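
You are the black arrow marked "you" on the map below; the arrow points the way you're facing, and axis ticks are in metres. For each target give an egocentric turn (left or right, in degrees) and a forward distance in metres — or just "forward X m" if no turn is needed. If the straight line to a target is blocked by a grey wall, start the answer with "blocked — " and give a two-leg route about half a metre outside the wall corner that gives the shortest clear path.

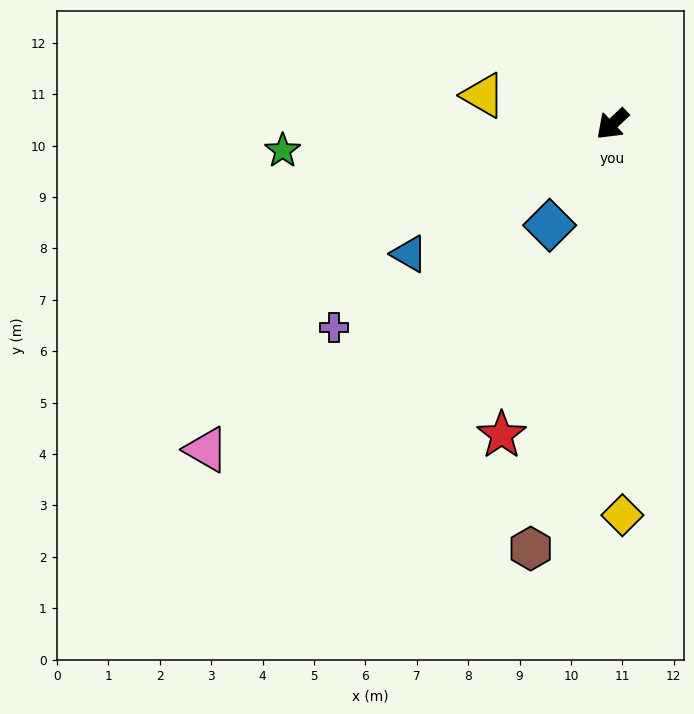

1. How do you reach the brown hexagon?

turn left 36°, forward 8.4 m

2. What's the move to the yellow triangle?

turn right 56°, forward 2.6 m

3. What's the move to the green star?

turn right 39°, forward 6.4 m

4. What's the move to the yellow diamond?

turn left 48°, forward 7.6 m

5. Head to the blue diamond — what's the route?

turn left 15°, forward 2.3 m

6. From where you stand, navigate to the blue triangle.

turn right 11°, forward 4.7 m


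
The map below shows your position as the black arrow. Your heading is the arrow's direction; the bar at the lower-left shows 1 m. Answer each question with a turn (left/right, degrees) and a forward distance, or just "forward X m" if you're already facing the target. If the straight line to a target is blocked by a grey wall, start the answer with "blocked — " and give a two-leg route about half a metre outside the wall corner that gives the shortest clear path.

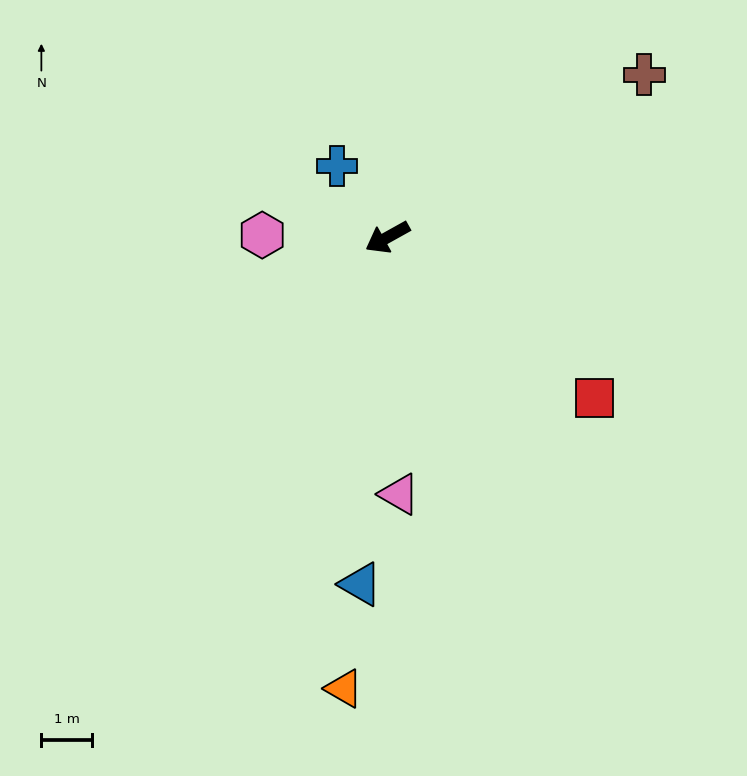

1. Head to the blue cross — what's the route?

turn right 84°, forward 1.7 m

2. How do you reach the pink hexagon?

turn right 30°, forward 2.5 m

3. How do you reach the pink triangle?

turn left 64°, forward 5.0 m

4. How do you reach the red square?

turn left 113°, forward 5.1 m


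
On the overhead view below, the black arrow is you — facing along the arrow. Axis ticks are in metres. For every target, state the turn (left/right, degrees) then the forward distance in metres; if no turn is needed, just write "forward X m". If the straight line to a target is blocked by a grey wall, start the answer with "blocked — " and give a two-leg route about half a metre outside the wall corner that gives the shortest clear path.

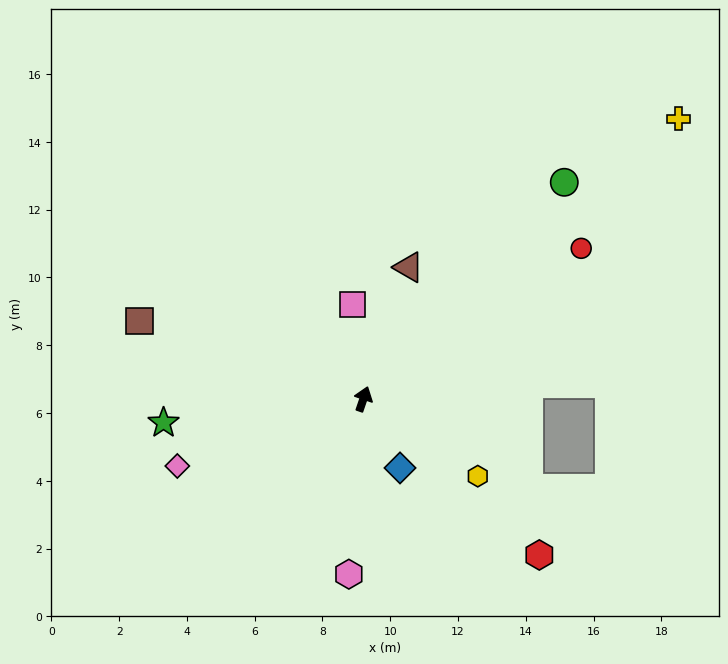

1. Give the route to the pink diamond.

turn left 129°, forward 5.8 m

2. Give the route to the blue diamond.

turn right 133°, forward 2.3 m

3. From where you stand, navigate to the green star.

turn left 116°, forward 5.9 m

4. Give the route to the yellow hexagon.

turn right 105°, forward 4.1 m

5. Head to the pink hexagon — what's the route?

turn right 166°, forward 5.2 m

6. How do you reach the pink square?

turn left 25°, forward 2.8 m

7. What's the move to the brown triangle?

forward 4.1 m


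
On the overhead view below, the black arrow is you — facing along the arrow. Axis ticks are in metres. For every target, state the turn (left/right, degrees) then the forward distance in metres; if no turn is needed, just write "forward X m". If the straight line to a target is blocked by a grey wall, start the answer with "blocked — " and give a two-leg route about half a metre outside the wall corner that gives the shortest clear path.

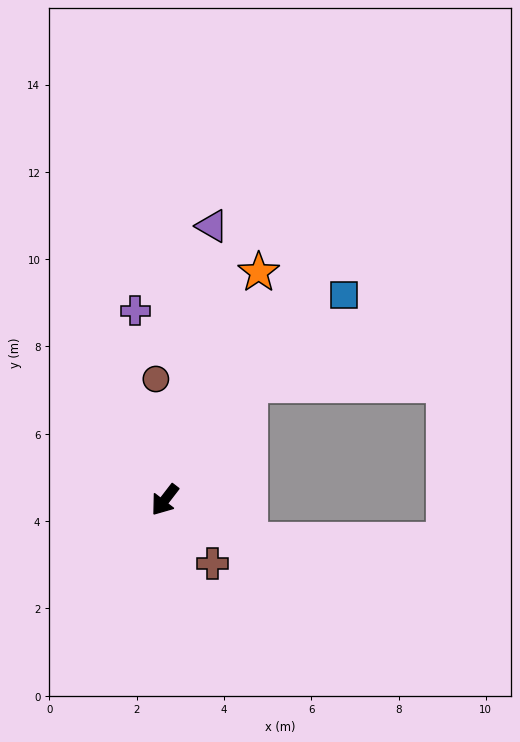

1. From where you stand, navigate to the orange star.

turn right 165°, forward 5.6 m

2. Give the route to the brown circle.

turn right 138°, forward 2.8 m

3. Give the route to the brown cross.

turn left 74°, forward 1.8 m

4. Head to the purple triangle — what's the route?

turn right 152°, forward 6.4 m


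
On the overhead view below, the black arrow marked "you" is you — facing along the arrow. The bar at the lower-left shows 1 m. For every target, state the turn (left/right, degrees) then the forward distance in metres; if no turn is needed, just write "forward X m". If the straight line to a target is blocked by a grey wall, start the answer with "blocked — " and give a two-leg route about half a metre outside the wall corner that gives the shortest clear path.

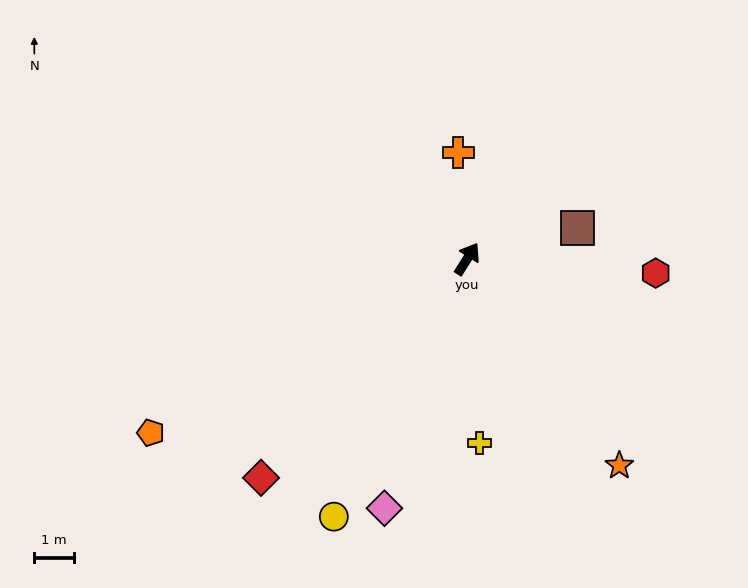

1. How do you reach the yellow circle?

turn right 175°, forward 7.3 m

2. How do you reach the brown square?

turn right 42°, forward 2.9 m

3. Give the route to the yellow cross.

turn right 144°, forward 4.7 m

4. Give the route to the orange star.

turn right 111°, forward 6.5 m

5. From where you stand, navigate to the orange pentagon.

turn left 151°, forward 9.1 m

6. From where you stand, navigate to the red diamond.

turn left 169°, forward 7.6 m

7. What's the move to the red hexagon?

turn right 62°, forward 4.8 m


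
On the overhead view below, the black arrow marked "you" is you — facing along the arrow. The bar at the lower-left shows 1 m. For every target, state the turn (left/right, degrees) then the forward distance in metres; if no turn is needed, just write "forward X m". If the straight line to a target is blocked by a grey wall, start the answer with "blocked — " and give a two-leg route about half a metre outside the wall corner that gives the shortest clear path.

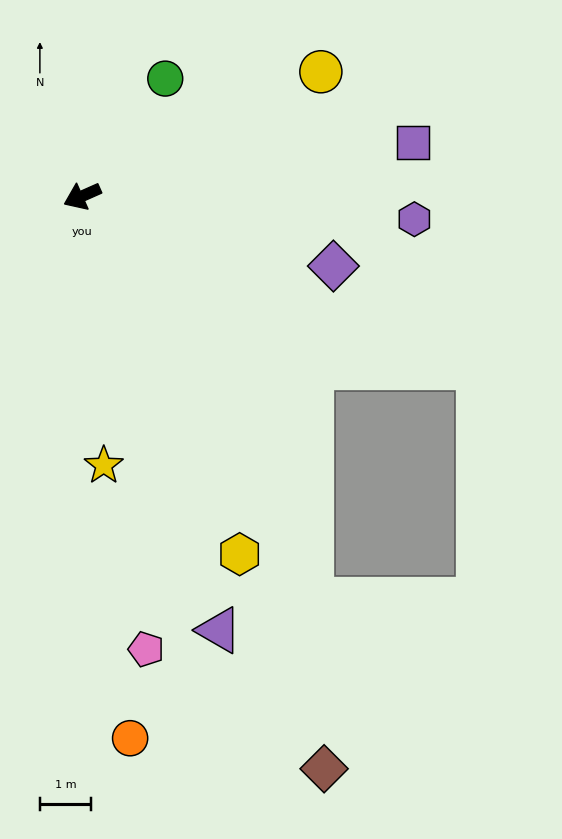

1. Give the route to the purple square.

turn left 165°, forward 6.5 m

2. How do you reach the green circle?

turn right 149°, forward 2.8 m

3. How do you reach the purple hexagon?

turn left 152°, forward 6.5 m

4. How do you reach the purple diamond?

turn left 141°, forward 5.1 m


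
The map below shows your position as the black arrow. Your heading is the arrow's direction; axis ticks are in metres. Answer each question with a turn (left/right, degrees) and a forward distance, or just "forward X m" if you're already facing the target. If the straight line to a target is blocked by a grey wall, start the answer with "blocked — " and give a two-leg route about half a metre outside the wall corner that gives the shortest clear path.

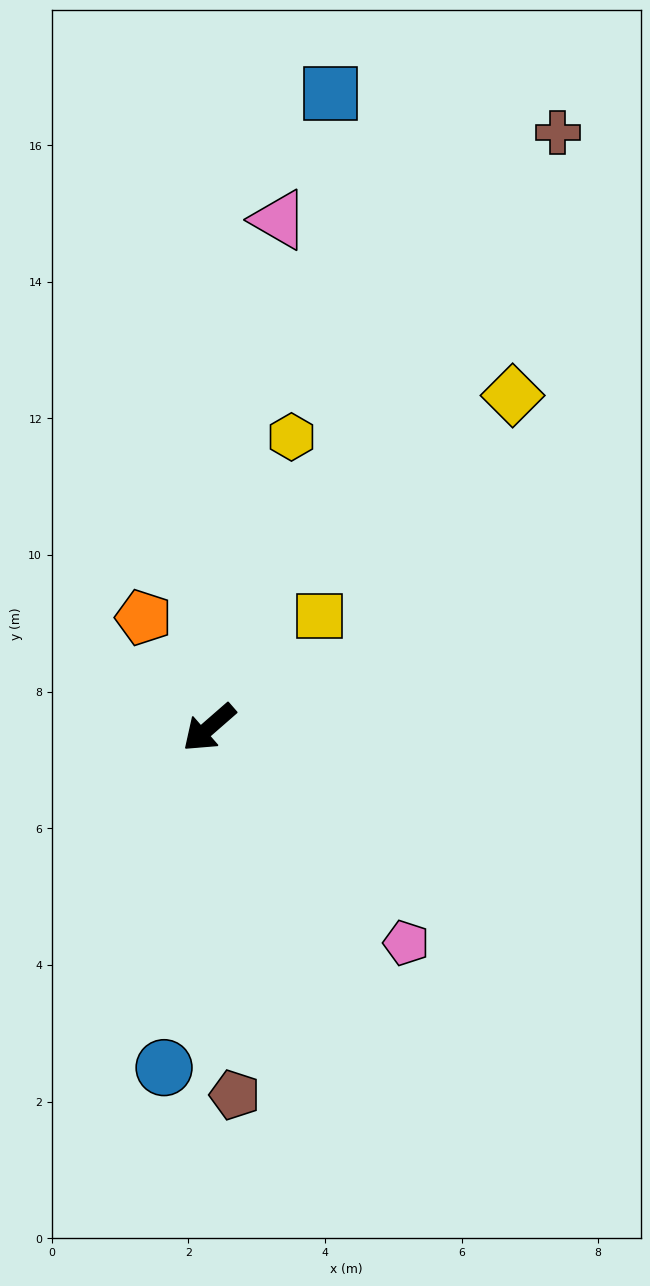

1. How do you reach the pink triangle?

turn right 139°, forward 7.5 m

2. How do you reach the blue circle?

turn left 41°, forward 5.0 m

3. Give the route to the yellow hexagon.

turn right 147°, forward 4.4 m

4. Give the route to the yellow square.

turn right 176°, forward 2.3 m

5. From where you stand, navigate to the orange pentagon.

turn right 100°, forward 1.9 m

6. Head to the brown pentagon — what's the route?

turn left 53°, forward 5.4 m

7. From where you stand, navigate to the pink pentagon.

turn left 91°, forward 4.3 m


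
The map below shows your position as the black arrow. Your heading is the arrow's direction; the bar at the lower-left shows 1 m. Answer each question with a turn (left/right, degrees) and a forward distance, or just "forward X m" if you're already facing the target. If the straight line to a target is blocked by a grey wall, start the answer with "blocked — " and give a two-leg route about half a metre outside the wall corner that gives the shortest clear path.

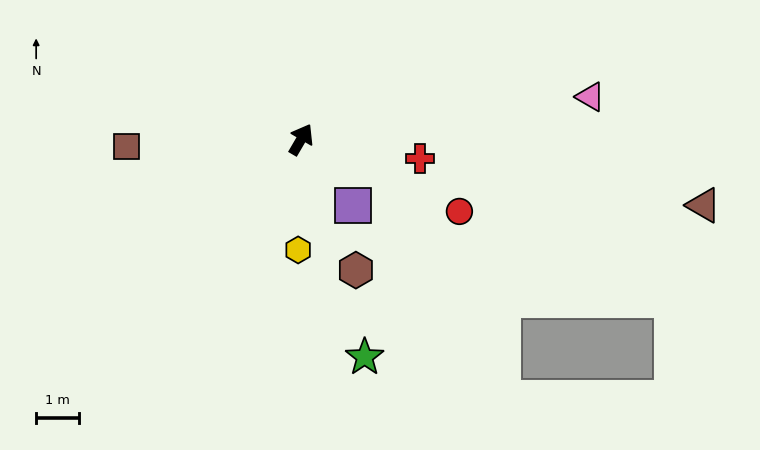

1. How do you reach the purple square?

turn right 112°, forward 2.0 m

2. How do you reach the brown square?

turn left 122°, forward 4.1 m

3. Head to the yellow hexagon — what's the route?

turn right 151°, forward 2.6 m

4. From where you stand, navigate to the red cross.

turn right 69°, forward 2.8 m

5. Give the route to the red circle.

turn right 84°, forward 4.0 m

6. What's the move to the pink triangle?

turn right 51°, forward 6.8 m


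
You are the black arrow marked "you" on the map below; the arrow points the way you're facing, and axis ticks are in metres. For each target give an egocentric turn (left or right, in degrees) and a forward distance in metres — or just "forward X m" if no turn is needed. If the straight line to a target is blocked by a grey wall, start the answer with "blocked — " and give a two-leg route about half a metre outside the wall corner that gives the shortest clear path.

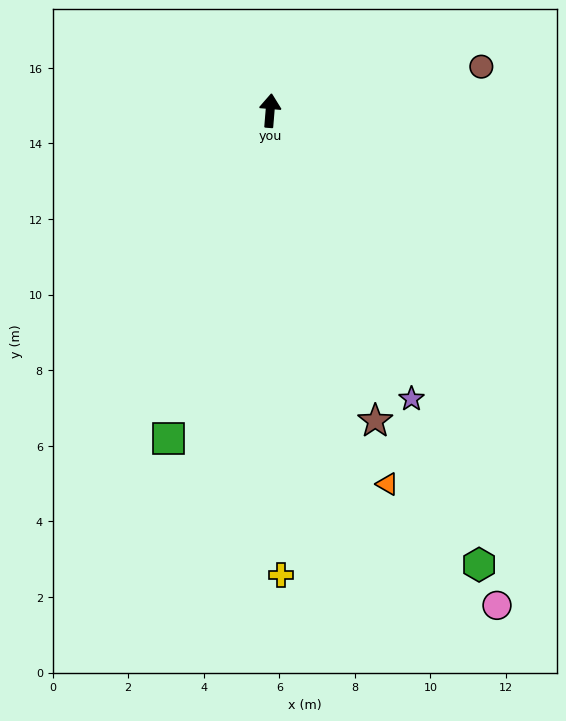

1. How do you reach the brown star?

turn right 157°, forward 8.7 m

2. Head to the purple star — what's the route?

turn right 149°, forward 8.5 m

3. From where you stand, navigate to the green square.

turn left 168°, forward 9.1 m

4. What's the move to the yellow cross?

turn right 174°, forward 12.3 m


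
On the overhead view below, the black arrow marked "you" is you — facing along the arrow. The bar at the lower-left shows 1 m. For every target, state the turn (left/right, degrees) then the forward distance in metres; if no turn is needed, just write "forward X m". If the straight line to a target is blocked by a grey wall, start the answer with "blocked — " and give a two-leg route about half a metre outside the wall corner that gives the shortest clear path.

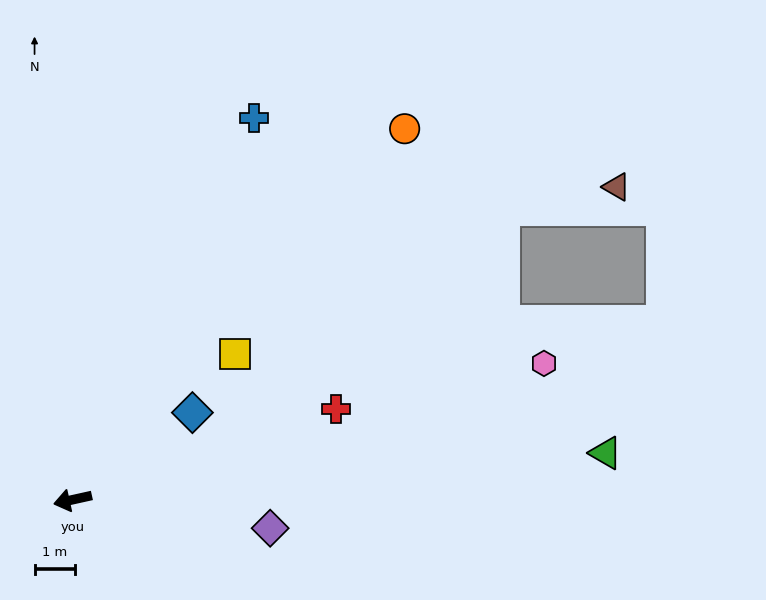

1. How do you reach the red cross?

turn right 173°, forward 6.9 m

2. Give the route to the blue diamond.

turn right 156°, forward 3.7 m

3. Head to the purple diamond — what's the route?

turn left 159°, forward 4.9 m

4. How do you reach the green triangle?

turn left 173°, forward 13.3 m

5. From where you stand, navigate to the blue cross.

turn right 128°, forward 10.5 m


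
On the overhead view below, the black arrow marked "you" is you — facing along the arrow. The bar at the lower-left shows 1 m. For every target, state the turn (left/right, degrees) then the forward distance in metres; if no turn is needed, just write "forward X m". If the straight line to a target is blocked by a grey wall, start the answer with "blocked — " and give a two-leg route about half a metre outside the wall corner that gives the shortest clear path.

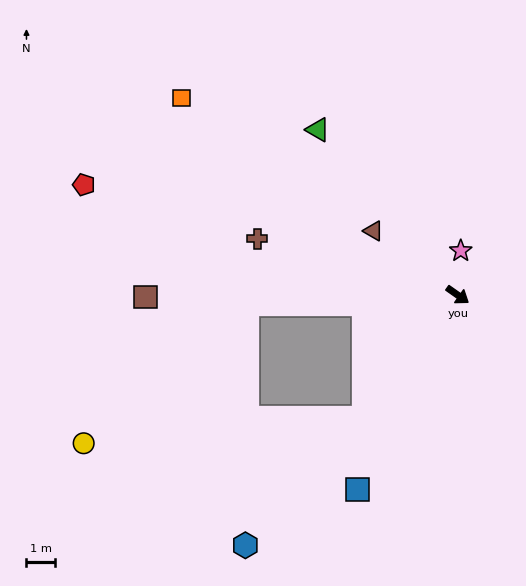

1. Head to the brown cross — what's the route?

turn right 161°, forward 7.2 m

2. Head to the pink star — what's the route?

turn left 121°, forward 1.5 m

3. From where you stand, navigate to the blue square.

turn right 82°, forward 7.6 m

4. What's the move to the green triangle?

turn left 165°, forward 7.5 m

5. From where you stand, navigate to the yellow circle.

blocked — turn right 142°, forward 7.3 m, then turn left 38°, forward 7.4 m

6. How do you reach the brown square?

turn right 144°, forward 10.8 m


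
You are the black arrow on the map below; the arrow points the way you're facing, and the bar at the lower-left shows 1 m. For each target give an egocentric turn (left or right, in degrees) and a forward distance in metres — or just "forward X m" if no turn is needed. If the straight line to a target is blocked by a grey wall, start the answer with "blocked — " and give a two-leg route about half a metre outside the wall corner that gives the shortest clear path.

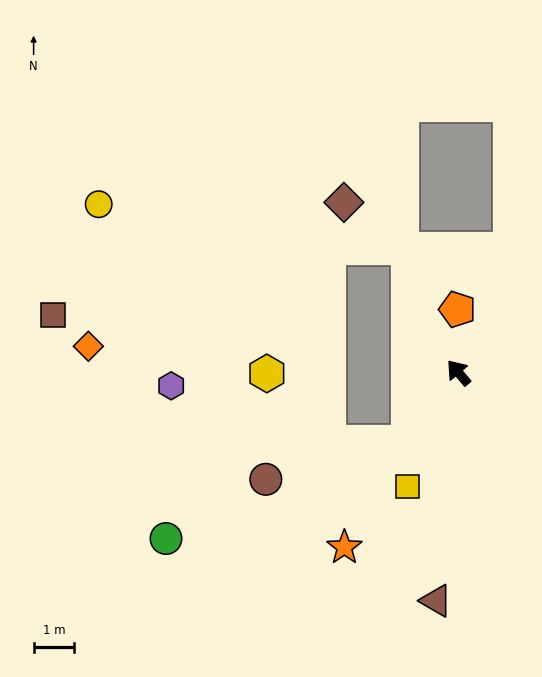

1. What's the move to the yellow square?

turn left 116°, forward 3.1 m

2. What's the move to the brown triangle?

turn left 134°, forward 5.6 m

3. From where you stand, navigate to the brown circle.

blocked — turn left 104°, forward 2.1 m, then turn right 39°, forward 3.6 m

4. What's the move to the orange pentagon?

turn right 39°, forward 1.6 m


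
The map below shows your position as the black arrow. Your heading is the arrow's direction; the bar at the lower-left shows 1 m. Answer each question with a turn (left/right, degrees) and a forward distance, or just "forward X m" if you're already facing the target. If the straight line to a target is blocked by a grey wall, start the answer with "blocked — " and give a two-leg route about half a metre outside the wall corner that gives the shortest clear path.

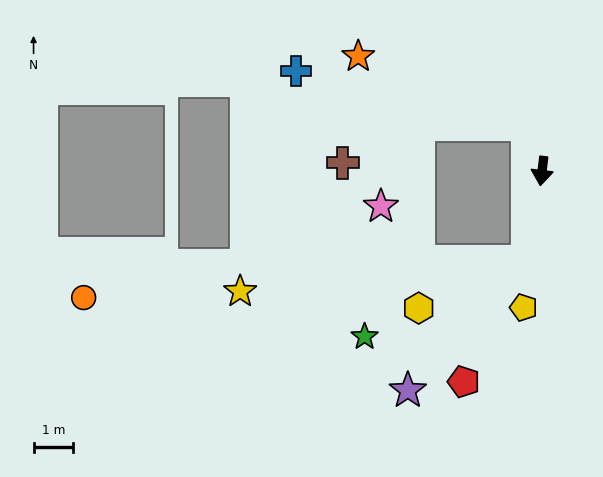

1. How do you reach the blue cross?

blocked — turn right 157°, forward 1.2 m, then turn left 61°, forward 6.0 m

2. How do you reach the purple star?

blocked — forward 2.3 m, then turn right 36°, forward 4.4 m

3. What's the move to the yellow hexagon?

blocked — forward 2.3 m, then turn right 60°, forward 3.0 m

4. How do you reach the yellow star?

blocked — forward 2.3 m, then turn right 77°, forward 7.3 m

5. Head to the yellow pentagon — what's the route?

forward 3.5 m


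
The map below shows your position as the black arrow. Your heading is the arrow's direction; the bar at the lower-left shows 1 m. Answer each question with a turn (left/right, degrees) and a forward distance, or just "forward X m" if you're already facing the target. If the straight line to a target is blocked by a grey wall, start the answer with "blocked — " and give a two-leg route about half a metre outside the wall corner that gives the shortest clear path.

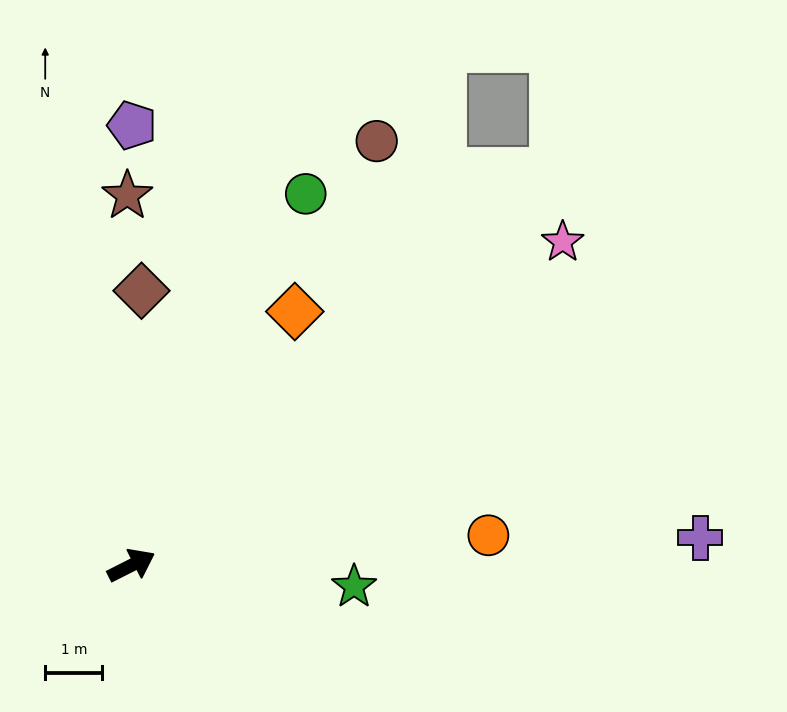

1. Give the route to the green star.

turn right 32°, forward 3.9 m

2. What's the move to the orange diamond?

turn left 30°, forward 5.3 m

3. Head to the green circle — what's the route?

turn left 38°, forward 7.2 m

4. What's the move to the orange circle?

turn right 22°, forward 6.3 m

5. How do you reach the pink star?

turn left 10°, forward 9.4 m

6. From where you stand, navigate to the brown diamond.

turn left 61°, forward 4.8 m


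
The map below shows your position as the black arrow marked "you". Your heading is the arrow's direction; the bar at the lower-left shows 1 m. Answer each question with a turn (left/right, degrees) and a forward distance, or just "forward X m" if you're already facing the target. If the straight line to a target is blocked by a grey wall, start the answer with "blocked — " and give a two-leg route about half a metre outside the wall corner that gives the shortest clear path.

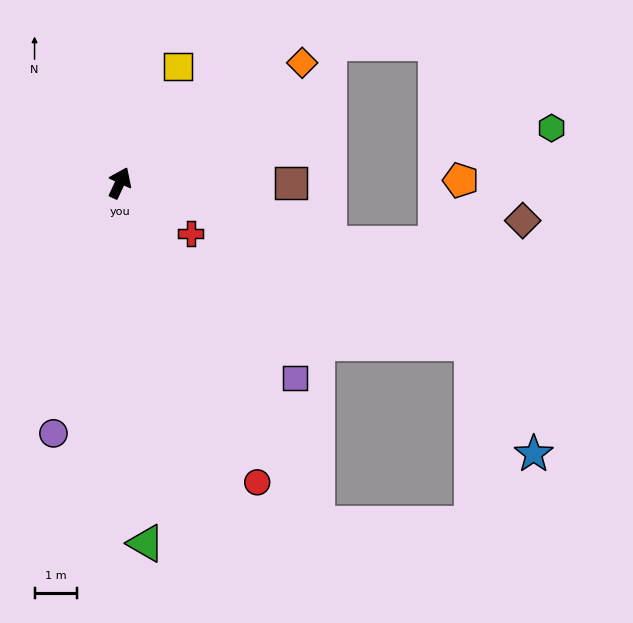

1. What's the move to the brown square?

turn right 65°, forward 4.0 m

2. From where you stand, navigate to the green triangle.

turn right 151°, forward 8.5 m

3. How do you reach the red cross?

turn right 101°, forward 2.0 m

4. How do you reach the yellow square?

forward 3.1 m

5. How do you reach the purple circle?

turn right 170°, forward 6.1 m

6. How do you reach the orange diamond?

turn right 32°, forward 5.1 m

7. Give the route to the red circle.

turn right 130°, forward 7.7 m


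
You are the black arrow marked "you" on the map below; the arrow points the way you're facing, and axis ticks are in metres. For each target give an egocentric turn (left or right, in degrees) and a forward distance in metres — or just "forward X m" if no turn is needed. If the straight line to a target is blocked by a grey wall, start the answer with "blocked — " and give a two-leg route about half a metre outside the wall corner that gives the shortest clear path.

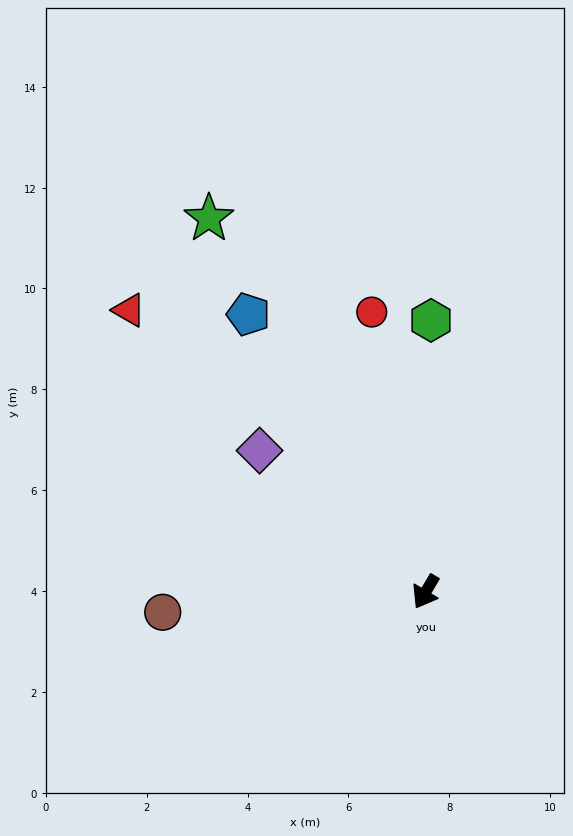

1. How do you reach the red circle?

turn right 139°, forward 5.6 m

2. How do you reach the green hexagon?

turn right 151°, forward 5.4 m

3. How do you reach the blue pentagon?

turn right 117°, forward 6.5 m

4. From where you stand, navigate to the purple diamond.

turn right 100°, forward 4.3 m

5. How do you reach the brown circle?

turn right 55°, forward 5.2 m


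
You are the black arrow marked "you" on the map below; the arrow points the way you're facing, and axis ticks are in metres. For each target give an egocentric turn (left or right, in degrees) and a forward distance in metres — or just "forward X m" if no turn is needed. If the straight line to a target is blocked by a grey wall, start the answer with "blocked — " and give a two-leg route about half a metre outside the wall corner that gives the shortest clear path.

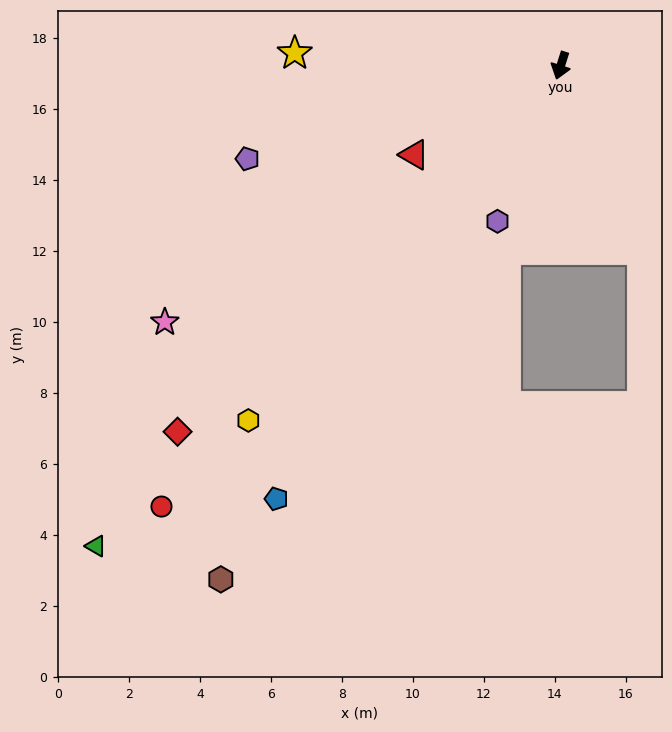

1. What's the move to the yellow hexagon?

turn right 24°, forward 13.3 m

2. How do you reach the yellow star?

turn right 75°, forward 7.5 m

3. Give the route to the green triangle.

turn right 27°, forward 18.8 m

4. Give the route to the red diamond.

turn right 29°, forward 14.9 m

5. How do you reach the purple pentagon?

turn right 56°, forward 9.2 m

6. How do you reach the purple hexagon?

turn right 5°, forward 4.7 m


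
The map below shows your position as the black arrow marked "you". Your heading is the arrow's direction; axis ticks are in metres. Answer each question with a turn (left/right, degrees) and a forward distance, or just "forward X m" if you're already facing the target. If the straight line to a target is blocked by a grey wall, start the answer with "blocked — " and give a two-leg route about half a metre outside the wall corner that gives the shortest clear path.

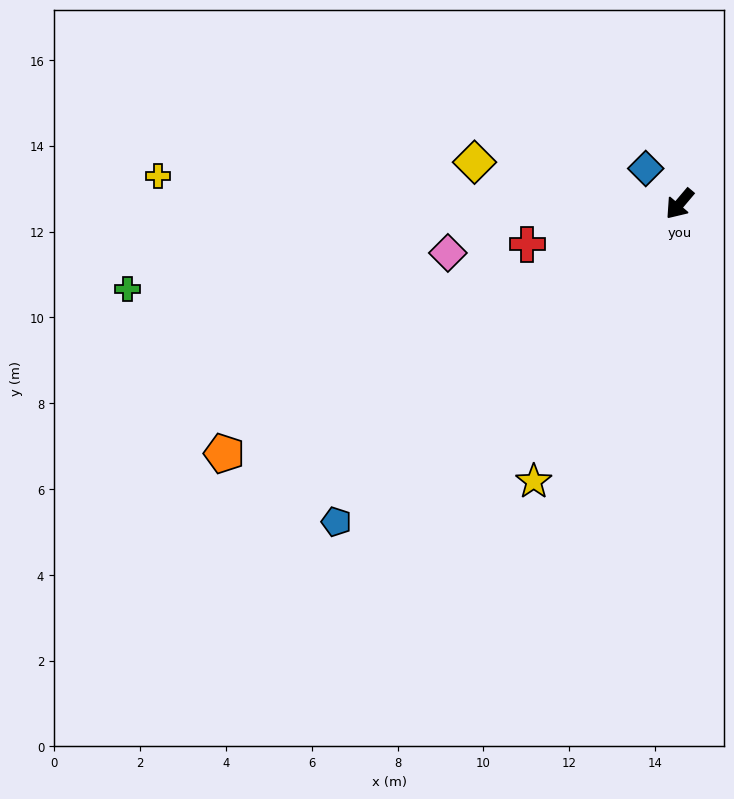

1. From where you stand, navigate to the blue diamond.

turn right 96°, forward 1.1 m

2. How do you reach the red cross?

turn right 35°, forward 3.7 m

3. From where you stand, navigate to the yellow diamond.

turn right 61°, forward 4.9 m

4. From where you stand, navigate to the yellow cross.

turn right 53°, forward 12.2 m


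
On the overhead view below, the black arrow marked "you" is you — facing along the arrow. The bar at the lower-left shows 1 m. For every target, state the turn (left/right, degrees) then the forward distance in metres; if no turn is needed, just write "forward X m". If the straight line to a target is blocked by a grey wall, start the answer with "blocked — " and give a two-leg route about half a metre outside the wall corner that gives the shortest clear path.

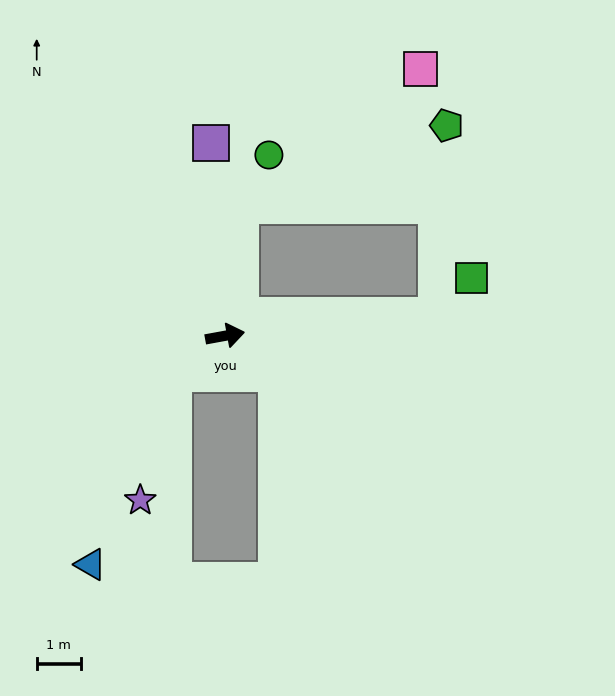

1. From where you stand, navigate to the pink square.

blocked — turn left 73°, forward 3.0 m, then turn right 46°, forward 5.1 m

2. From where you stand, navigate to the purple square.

turn left 84°, forward 4.4 m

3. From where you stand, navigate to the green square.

blocked — turn right 5°, forward 4.8 m, then turn left 42°, forward 1.2 m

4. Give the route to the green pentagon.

blocked — turn left 73°, forward 3.0 m, then turn right 62°, forward 5.0 m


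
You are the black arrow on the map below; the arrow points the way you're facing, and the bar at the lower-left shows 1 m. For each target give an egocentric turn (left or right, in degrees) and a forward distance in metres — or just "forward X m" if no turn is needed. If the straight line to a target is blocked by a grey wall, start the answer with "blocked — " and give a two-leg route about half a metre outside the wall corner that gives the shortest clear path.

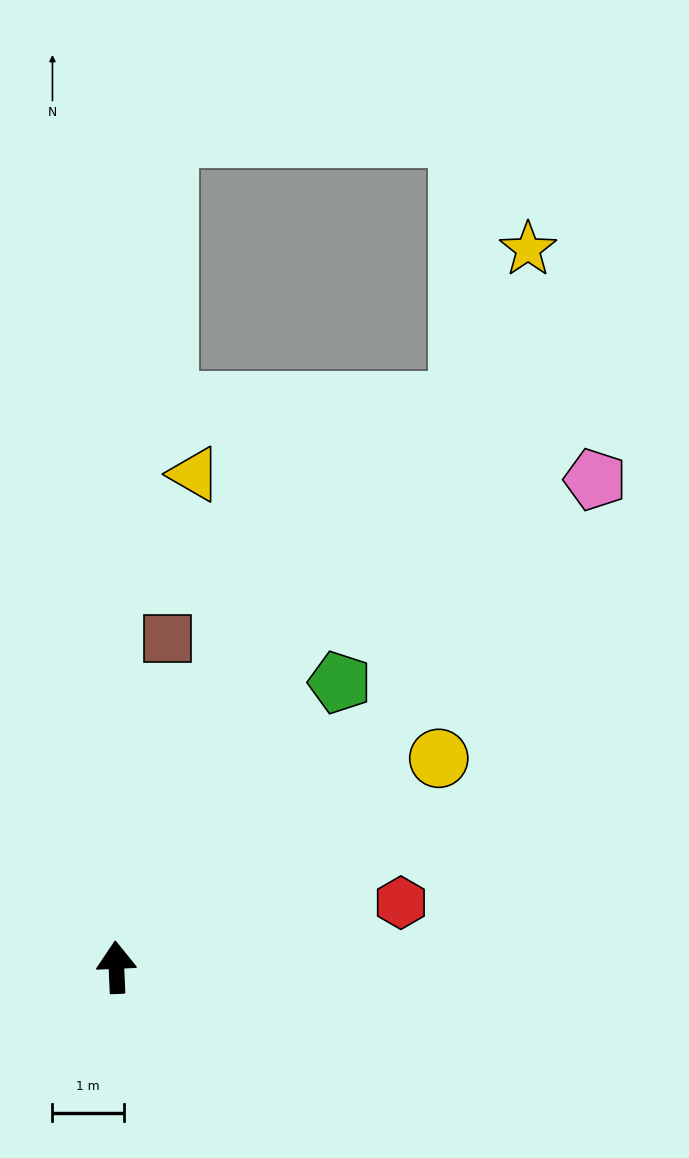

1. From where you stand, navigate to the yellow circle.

turn right 60°, forward 5.4 m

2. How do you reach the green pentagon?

turn right 41°, forward 5.1 m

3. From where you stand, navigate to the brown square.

turn right 11°, forward 4.7 m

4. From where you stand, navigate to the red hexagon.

turn right 80°, forward 4.1 m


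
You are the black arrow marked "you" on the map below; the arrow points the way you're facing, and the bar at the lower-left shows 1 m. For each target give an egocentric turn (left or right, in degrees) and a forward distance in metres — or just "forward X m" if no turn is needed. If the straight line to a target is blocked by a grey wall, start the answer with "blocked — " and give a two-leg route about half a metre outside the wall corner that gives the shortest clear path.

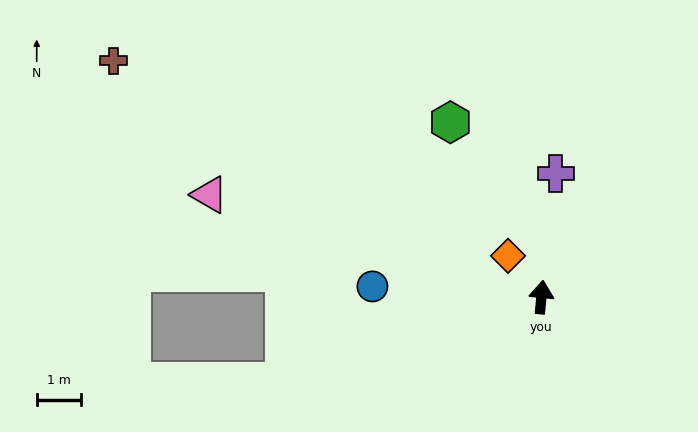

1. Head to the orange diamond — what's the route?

turn left 44°, forward 1.2 m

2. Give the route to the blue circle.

turn left 92°, forward 3.8 m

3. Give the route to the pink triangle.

turn left 78°, forward 7.8 m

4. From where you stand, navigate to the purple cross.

forward 2.8 m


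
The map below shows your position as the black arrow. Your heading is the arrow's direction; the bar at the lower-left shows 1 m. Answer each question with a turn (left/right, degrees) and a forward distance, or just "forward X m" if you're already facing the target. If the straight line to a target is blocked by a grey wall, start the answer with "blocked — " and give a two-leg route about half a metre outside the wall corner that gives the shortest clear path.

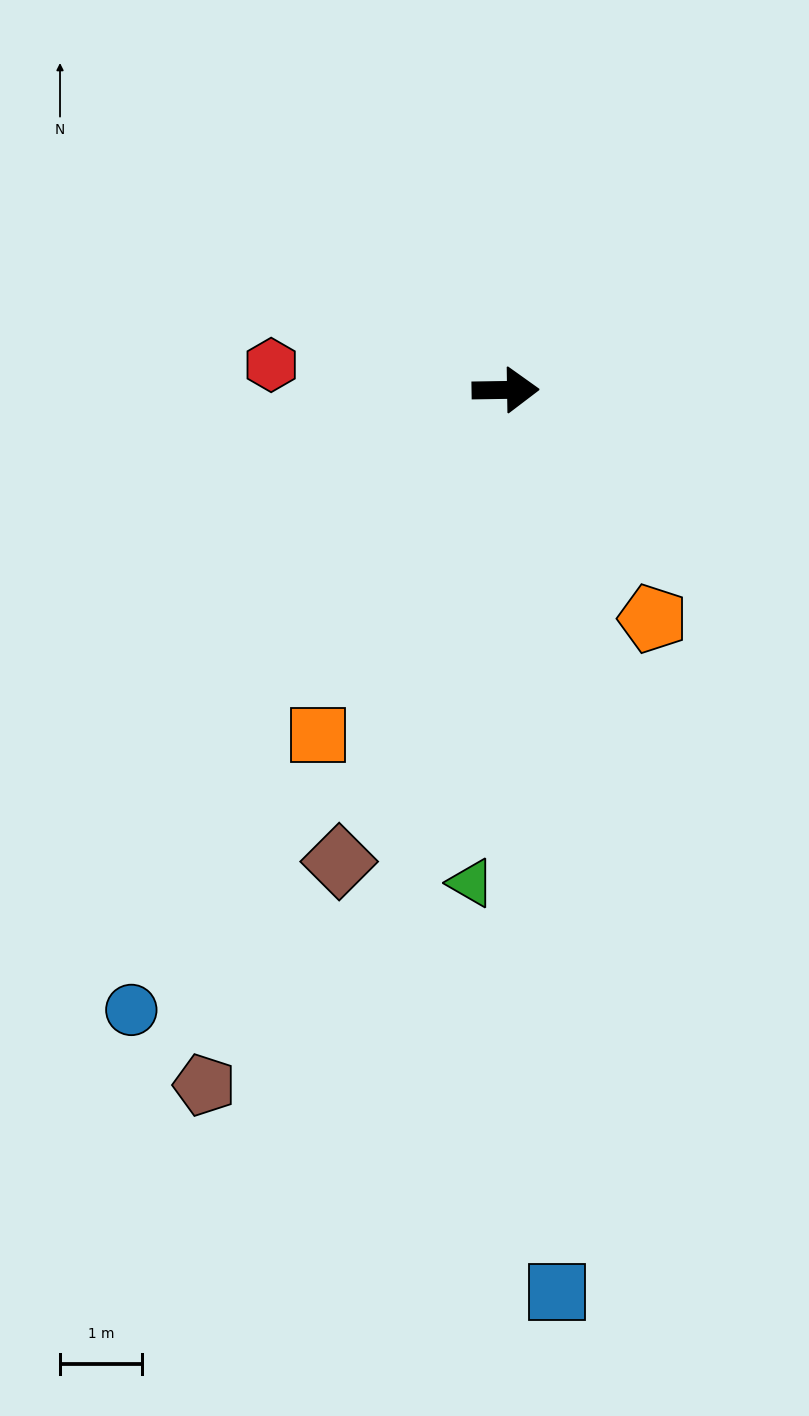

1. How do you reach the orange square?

turn right 119°, forward 4.8 m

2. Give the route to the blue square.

turn right 88°, forward 11.0 m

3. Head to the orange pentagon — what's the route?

turn right 58°, forward 3.3 m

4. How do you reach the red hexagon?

turn left 173°, forward 2.9 m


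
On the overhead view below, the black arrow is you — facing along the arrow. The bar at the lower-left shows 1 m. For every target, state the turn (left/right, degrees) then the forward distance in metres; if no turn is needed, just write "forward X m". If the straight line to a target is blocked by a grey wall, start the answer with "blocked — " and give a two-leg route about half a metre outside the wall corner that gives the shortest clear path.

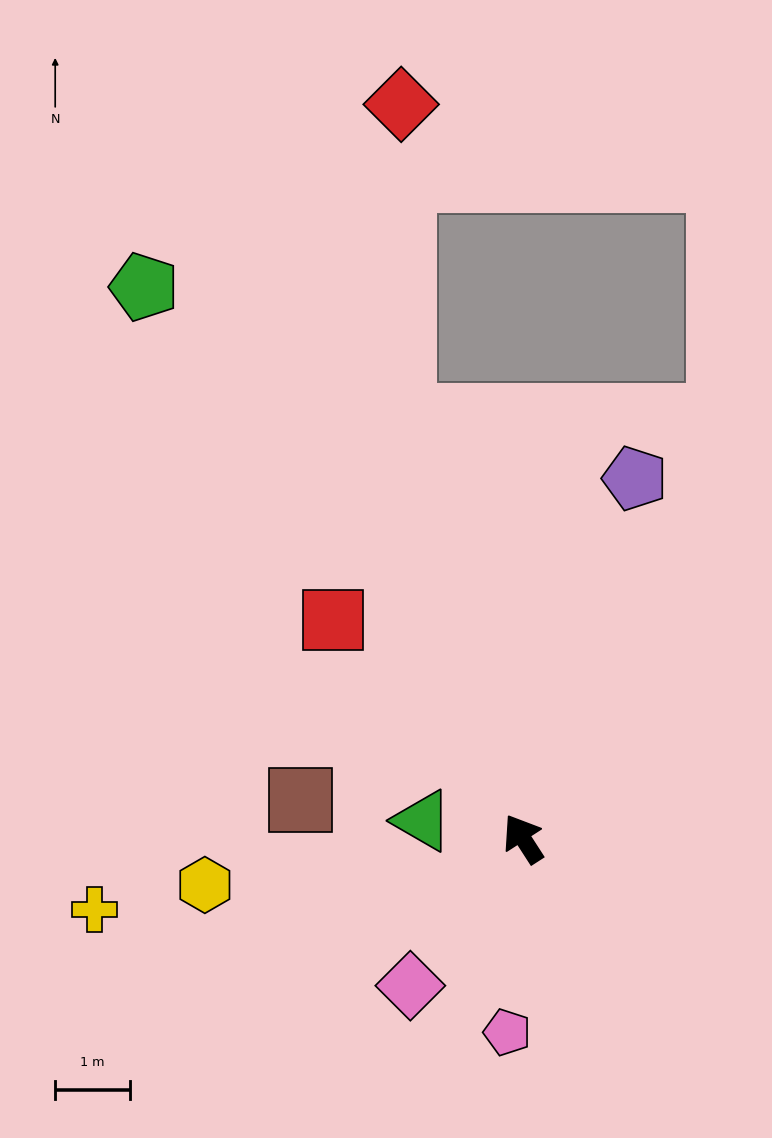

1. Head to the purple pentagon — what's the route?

turn right 50°, forward 5.0 m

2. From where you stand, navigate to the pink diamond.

turn left 110°, forward 2.5 m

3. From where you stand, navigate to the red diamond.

blocked — turn right 17°, forward 5.8 m, then turn right 15°, forward 4.2 m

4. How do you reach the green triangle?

turn left 47°, forward 1.4 m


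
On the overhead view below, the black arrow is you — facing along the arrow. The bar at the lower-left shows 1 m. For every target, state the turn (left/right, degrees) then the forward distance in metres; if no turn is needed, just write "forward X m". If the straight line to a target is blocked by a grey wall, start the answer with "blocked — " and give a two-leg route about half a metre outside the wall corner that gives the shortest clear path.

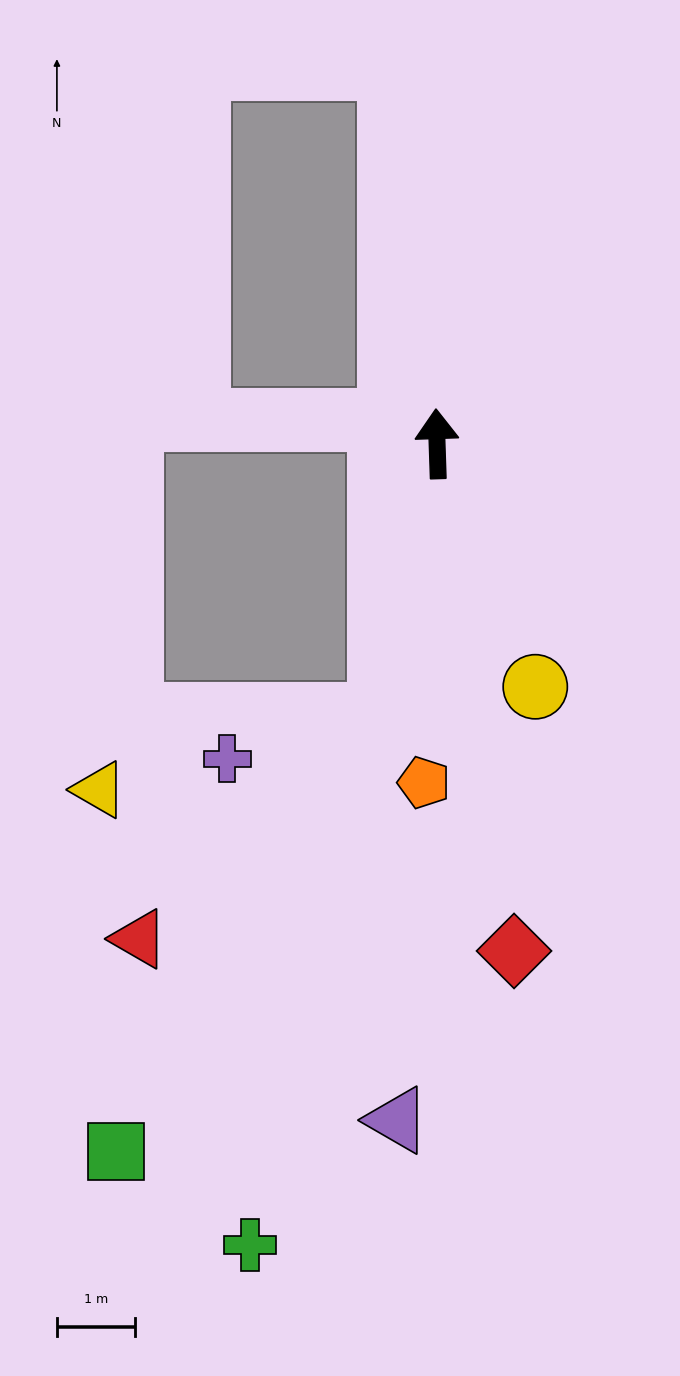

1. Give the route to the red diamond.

turn right 173°, forward 6.6 m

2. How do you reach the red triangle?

blocked — turn left 166°, forward 3.6 m, then turn right 35°, forward 4.2 m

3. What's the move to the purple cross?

blocked — turn left 166°, forward 3.6 m, then turn right 62°, forward 2.0 m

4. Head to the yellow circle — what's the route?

turn right 160°, forward 3.4 m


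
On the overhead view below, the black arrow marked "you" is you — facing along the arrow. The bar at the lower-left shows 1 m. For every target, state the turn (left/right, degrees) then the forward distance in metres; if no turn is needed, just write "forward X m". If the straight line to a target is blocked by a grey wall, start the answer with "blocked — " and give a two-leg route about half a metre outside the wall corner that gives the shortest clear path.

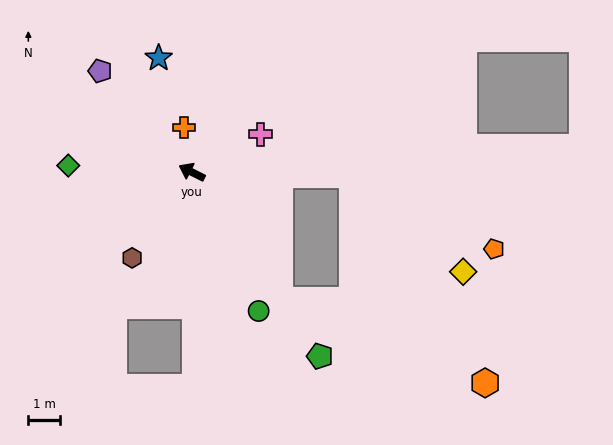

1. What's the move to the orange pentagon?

blocked — turn right 154°, forward 5.1 m, then turn right 27°, forward 5.1 m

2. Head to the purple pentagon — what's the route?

turn right 21°, forward 4.3 m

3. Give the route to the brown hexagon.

turn left 82°, forward 3.3 m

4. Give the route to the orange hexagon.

blocked — turn left 151°, forward 4.9 m, then turn left 34°, forward 7.0 m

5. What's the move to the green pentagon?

turn left 152°, forward 7.1 m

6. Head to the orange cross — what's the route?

turn right 53°, forward 1.4 m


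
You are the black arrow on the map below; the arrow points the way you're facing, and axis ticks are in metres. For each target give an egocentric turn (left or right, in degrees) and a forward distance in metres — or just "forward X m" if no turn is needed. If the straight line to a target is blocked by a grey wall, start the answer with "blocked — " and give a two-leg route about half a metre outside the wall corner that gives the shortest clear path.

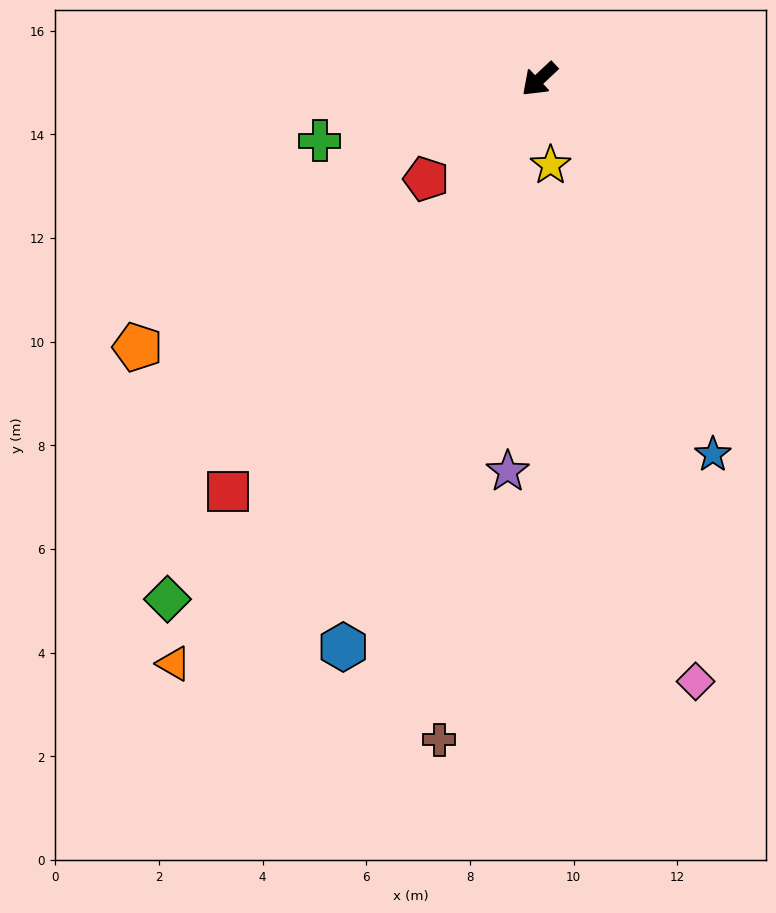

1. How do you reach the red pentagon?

forward 2.9 m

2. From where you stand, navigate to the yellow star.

turn left 54°, forward 1.7 m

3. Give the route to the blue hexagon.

turn left 28°, forward 11.6 m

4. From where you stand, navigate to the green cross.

turn right 28°, forward 4.4 m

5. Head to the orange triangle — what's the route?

turn left 15°, forward 13.3 m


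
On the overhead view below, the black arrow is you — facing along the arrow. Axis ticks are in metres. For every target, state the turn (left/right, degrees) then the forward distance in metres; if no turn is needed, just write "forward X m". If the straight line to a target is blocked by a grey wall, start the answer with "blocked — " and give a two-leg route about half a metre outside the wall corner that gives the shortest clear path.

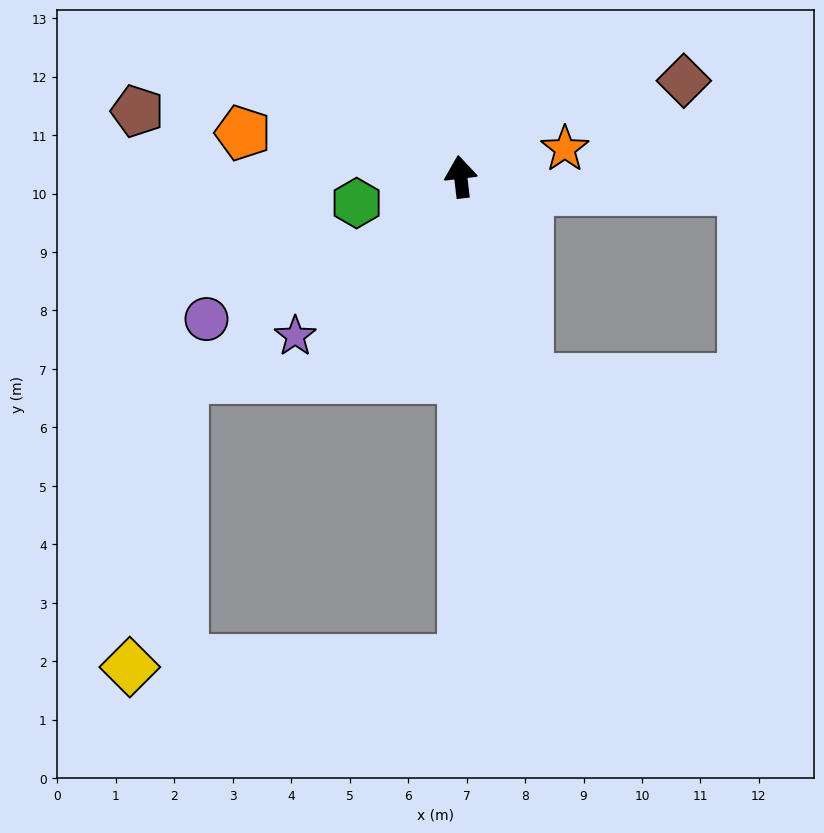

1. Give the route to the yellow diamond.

blocked — turn left 173°, forward 8.3 m, then turn right 88°, forward 5.7 m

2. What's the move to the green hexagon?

turn left 97°, forward 1.8 m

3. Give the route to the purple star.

turn left 127°, forward 3.9 m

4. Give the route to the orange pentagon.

turn left 72°, forward 3.8 m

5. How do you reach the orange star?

turn right 82°, forward 1.8 m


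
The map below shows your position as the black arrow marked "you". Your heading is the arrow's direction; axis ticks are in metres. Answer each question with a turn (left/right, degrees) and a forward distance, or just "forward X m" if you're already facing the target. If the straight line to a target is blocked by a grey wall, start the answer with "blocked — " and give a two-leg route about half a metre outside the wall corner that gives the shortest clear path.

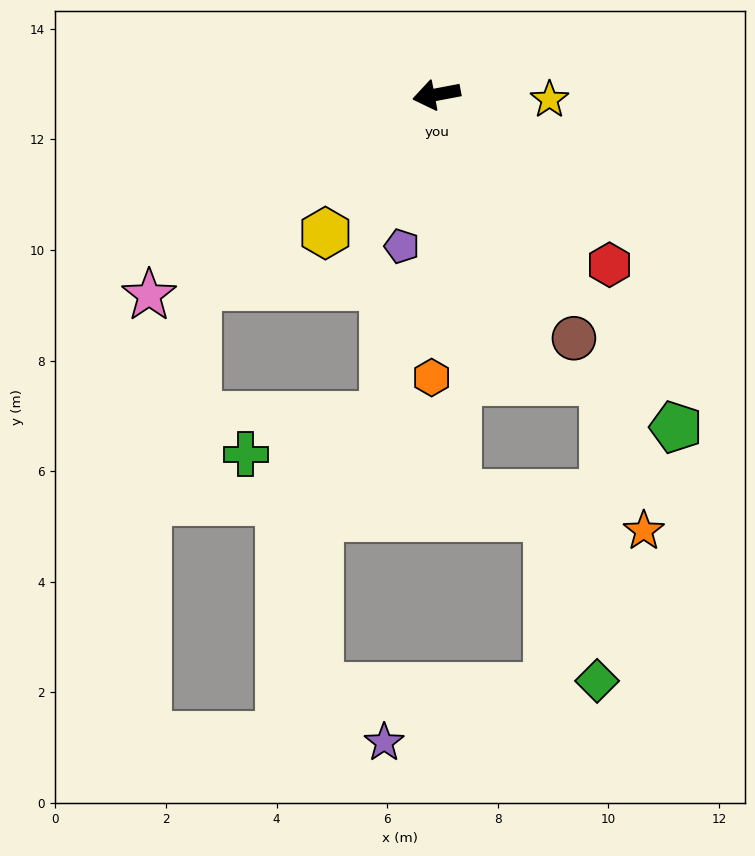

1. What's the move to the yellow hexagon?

turn left 41°, forward 3.2 m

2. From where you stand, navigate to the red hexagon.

turn left 125°, forward 4.4 m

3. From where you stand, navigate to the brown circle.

turn left 109°, forward 5.1 m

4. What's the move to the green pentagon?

turn left 115°, forward 7.4 m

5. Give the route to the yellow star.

turn left 167°, forward 2.0 m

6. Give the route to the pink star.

turn left 24°, forward 6.3 m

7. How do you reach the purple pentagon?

turn left 66°, forward 2.8 m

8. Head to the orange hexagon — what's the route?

turn left 78°, forward 5.1 m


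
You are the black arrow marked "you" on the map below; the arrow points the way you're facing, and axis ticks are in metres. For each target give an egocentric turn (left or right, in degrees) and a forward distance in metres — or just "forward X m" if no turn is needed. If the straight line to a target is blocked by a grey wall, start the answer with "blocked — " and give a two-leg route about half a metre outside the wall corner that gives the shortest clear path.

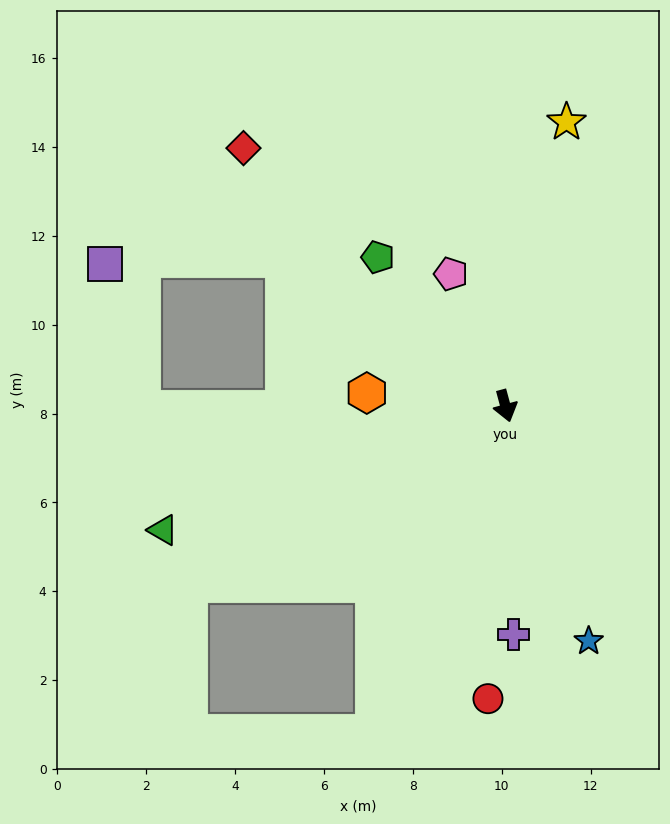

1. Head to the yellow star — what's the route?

turn left 153°, forward 6.5 m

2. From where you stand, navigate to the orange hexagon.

turn right 110°, forward 3.1 m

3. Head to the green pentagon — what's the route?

turn right 154°, forward 4.4 m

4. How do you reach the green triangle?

turn right 85°, forward 8.2 m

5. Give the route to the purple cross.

turn right 13°, forward 5.1 m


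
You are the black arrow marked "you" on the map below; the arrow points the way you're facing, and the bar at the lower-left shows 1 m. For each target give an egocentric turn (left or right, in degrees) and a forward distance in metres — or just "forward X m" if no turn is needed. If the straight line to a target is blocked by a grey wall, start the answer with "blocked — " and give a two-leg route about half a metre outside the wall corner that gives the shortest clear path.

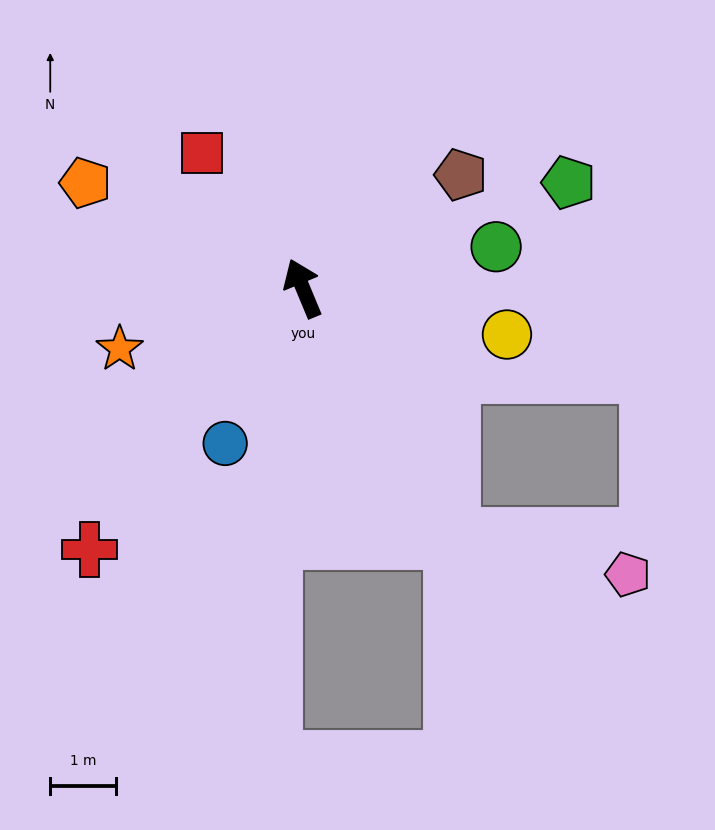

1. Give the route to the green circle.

turn right 101°, forward 3.0 m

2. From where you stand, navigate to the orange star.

turn left 86°, forward 2.9 m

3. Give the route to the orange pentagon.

turn left 42°, forward 3.7 m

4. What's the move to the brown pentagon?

turn right 77°, forward 3.0 m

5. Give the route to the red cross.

turn left 118°, forward 5.1 m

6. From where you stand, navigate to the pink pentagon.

blocked — turn right 171°, forward 4.4 m, then turn left 46°, forward 2.7 m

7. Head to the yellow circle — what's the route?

turn right 125°, forward 3.2 m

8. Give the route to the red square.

turn left 14°, forward 2.6 m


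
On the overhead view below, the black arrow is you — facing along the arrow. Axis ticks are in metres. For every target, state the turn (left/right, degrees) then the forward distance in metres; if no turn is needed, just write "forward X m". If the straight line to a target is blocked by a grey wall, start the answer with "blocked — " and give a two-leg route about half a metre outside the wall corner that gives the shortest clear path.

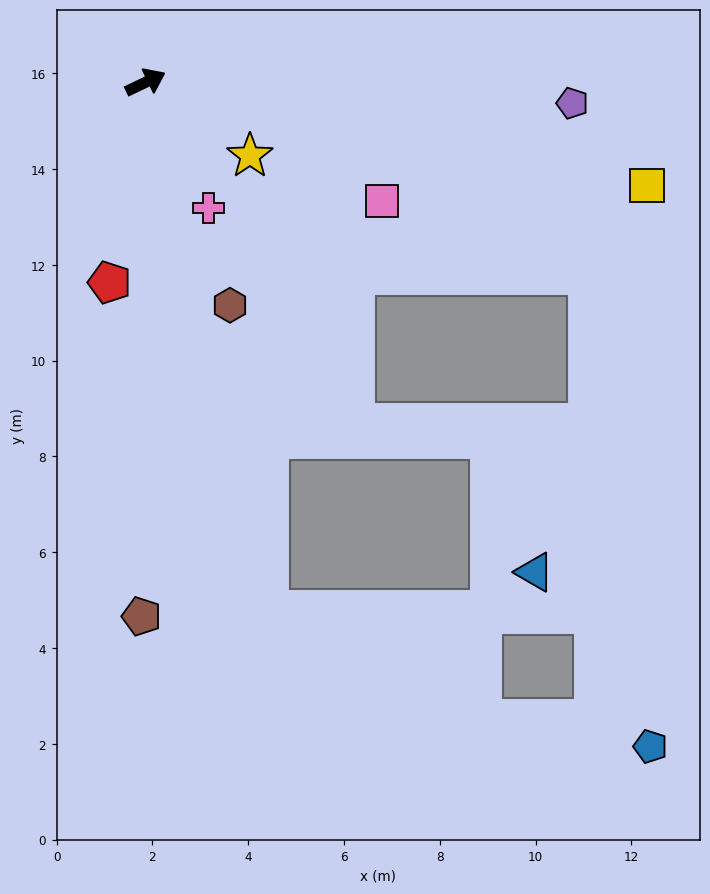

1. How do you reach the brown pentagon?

turn right 116°, forward 11.1 m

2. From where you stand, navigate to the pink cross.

turn right 89°, forward 2.9 m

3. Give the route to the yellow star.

turn right 61°, forward 2.7 m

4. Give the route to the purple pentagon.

turn right 28°, forward 8.9 m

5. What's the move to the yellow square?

turn right 37°, forward 10.7 m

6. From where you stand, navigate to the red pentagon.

turn right 126°, forward 4.2 m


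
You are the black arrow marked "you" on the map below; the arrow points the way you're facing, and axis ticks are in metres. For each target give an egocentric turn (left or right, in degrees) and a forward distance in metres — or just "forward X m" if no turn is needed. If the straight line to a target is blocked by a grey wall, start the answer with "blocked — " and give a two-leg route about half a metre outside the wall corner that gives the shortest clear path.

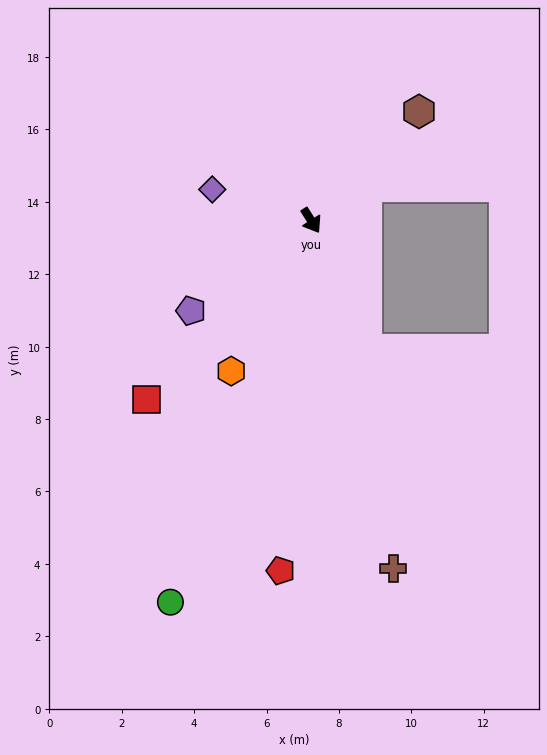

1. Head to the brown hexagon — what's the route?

turn left 103°, forward 4.2 m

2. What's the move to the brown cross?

turn right 19°, forward 9.9 m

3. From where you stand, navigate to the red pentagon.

turn right 37°, forward 9.7 m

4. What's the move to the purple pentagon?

turn right 85°, forward 4.2 m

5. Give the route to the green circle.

turn right 52°, forward 11.2 m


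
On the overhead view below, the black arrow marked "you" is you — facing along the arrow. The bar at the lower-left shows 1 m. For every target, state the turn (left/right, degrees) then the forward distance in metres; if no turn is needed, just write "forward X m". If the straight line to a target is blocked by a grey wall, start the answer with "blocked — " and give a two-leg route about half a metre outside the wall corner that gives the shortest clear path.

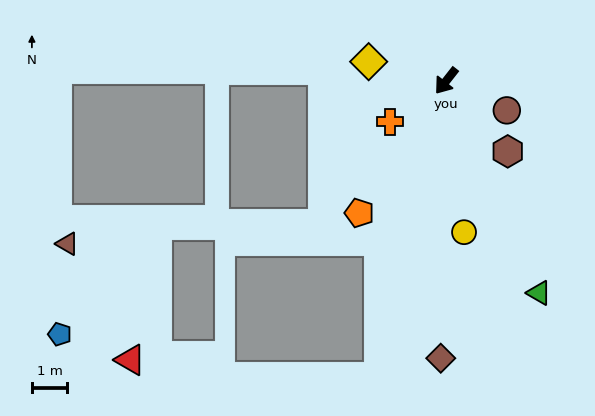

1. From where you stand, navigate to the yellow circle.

turn left 45°, forward 4.3 m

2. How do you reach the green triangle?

turn left 62°, forward 6.6 m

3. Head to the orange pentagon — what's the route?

turn left 5°, forward 4.5 m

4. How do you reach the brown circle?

turn left 102°, forward 1.9 m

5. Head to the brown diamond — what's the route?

turn left 37°, forward 7.9 m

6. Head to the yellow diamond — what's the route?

turn right 66°, forward 2.3 m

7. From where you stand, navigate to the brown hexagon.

turn left 79°, forward 2.7 m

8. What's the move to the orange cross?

turn right 16°, forward 2.0 m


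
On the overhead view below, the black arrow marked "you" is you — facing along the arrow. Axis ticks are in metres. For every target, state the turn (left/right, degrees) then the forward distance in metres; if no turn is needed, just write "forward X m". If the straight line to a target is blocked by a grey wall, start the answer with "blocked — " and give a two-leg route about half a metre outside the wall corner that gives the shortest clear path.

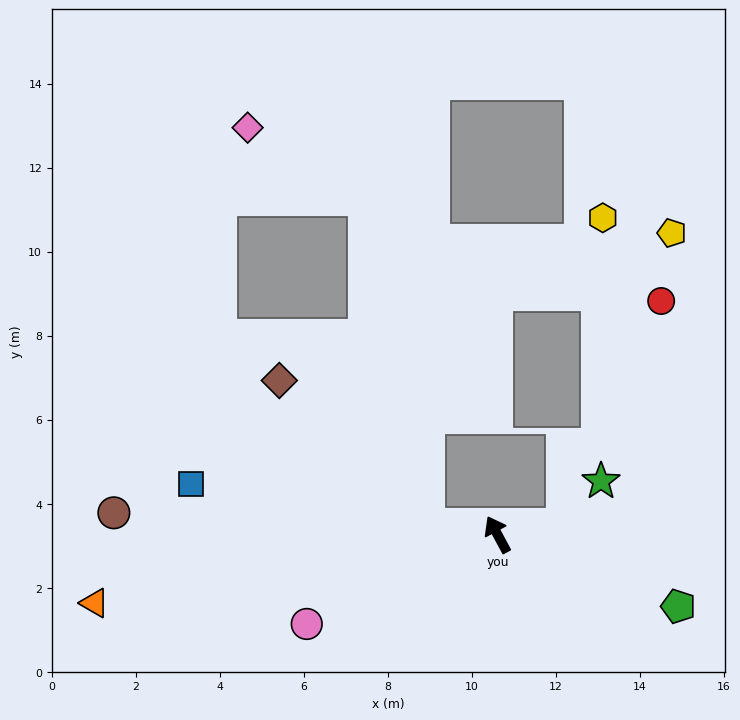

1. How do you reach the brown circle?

turn left 59°, forward 9.1 m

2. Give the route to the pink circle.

turn left 87°, forward 5.0 m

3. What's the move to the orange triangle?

turn left 71°, forward 9.7 m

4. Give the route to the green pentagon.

turn right 140°, forward 4.6 m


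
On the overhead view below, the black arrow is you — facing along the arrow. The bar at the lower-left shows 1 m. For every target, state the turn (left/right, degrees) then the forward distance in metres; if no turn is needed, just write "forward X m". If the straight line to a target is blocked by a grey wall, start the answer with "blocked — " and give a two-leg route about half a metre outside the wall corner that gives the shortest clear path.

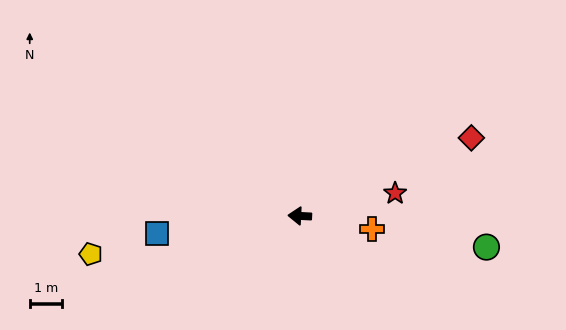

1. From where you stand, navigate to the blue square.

turn left 10°, forward 4.4 m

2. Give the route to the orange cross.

turn left 173°, forward 2.2 m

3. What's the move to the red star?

turn right 164°, forward 3.0 m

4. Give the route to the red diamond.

turn right 153°, forward 5.8 m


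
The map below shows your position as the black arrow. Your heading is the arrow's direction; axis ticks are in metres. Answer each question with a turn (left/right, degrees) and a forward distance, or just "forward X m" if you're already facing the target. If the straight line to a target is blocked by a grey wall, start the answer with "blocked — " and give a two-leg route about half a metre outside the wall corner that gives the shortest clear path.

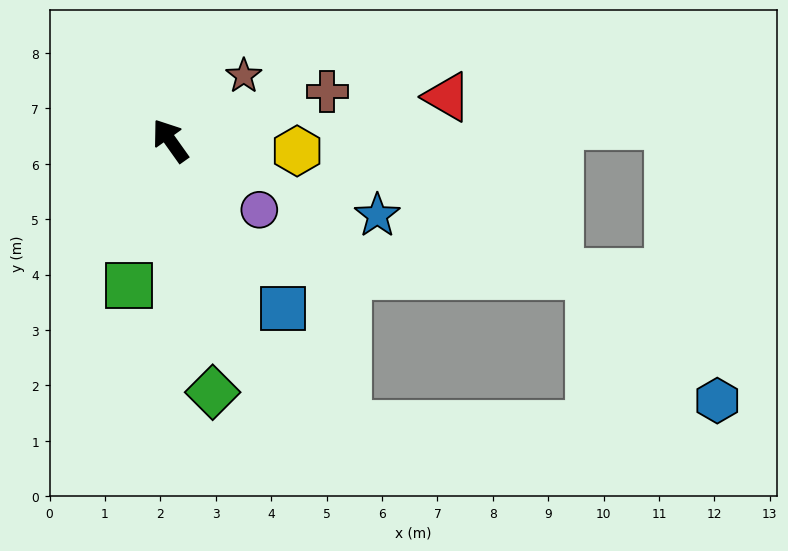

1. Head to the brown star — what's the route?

turn right 84°, forward 1.8 m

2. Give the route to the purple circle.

turn right 163°, forward 2.0 m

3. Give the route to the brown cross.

turn right 108°, forward 3.0 m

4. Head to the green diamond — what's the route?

turn left 154°, forward 4.6 m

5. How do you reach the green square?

turn left 129°, forward 2.7 m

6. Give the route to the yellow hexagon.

turn right 130°, forward 2.3 m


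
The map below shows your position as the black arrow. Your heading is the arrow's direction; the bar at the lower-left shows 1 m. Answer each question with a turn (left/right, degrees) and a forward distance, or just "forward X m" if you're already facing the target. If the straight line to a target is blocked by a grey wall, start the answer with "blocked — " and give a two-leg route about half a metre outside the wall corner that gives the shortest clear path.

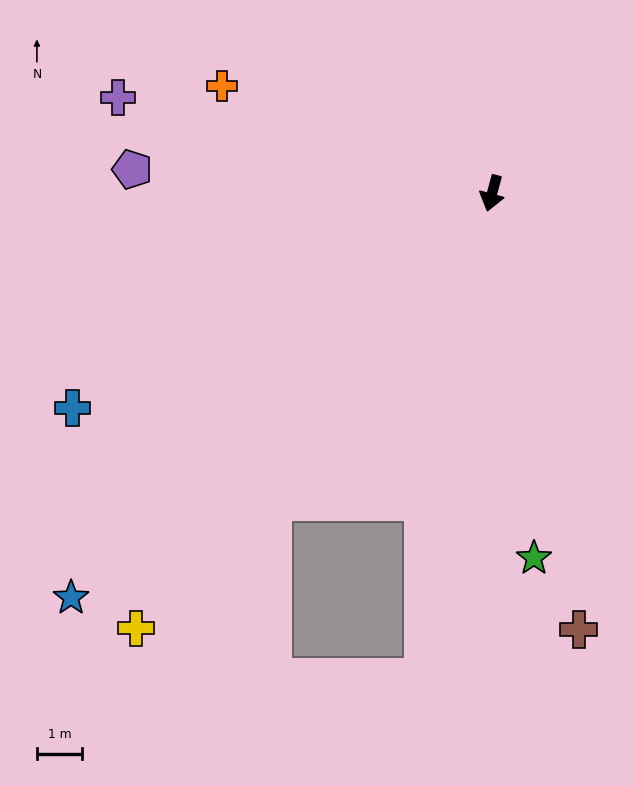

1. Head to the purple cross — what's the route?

turn right 89°, forward 8.5 m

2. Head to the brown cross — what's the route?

turn left 26°, forward 9.8 m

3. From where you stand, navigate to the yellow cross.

turn right 24°, forward 12.4 m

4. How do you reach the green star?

turn left 22°, forward 8.1 m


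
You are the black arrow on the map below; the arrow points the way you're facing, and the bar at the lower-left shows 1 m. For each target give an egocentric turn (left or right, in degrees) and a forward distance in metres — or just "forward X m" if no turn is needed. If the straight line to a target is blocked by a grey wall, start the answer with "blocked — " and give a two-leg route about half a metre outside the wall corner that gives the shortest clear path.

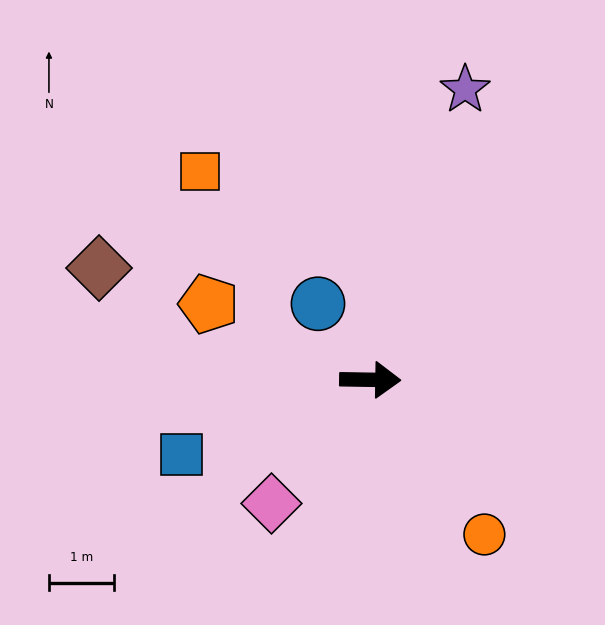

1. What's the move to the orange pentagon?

turn left 156°, forward 2.7 m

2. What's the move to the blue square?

turn right 157°, forward 3.1 m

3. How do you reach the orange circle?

turn right 53°, forward 2.9 m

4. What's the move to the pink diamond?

turn right 128°, forward 2.4 m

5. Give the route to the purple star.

turn left 73°, forward 4.7 m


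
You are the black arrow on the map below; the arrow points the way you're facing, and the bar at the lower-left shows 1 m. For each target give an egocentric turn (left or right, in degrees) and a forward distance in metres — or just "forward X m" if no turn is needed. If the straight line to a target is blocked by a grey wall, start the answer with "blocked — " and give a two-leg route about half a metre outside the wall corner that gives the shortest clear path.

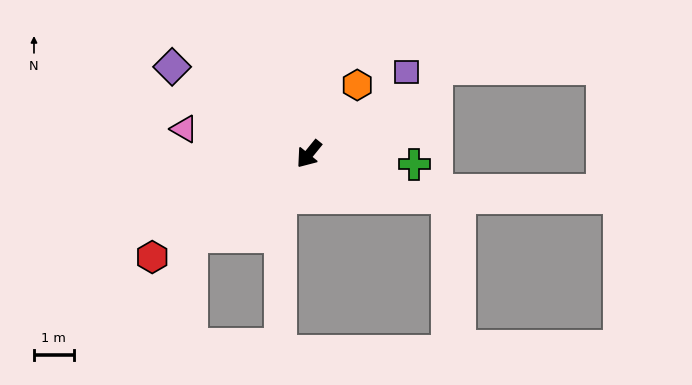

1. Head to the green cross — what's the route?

turn left 124°, forward 2.7 m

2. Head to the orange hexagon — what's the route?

turn right 176°, forward 2.1 m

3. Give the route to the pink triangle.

turn right 62°, forward 3.2 m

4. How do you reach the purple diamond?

turn right 83°, forward 4.1 m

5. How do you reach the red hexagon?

turn right 18°, forward 4.7 m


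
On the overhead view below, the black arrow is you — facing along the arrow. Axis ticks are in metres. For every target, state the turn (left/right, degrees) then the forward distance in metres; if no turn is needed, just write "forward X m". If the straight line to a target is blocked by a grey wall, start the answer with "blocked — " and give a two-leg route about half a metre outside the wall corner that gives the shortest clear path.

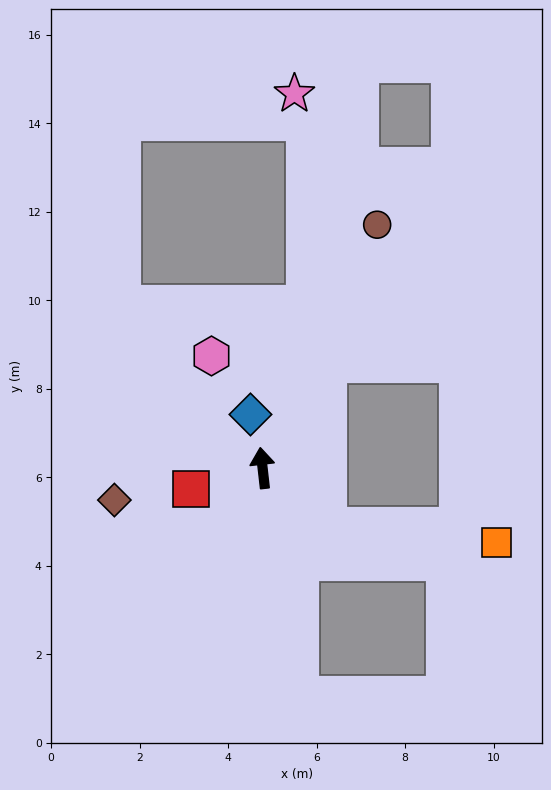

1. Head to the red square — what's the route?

turn left 100°, forward 1.7 m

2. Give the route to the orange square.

blocked — turn right 138°, forward 2.0 m, then turn left 36°, forward 3.8 m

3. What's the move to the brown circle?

turn right 32°, forward 6.1 m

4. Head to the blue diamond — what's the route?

turn left 6°, forward 1.2 m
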